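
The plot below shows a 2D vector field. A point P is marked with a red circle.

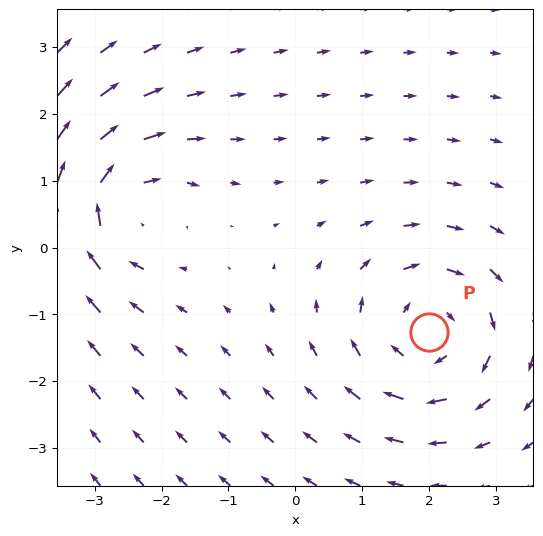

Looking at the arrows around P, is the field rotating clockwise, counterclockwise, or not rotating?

Near P at (2.0, -1.3) the arrows circulate clockwise. The curl (z-component) there is about -4; negative curl means clockwise rotation.

clockwise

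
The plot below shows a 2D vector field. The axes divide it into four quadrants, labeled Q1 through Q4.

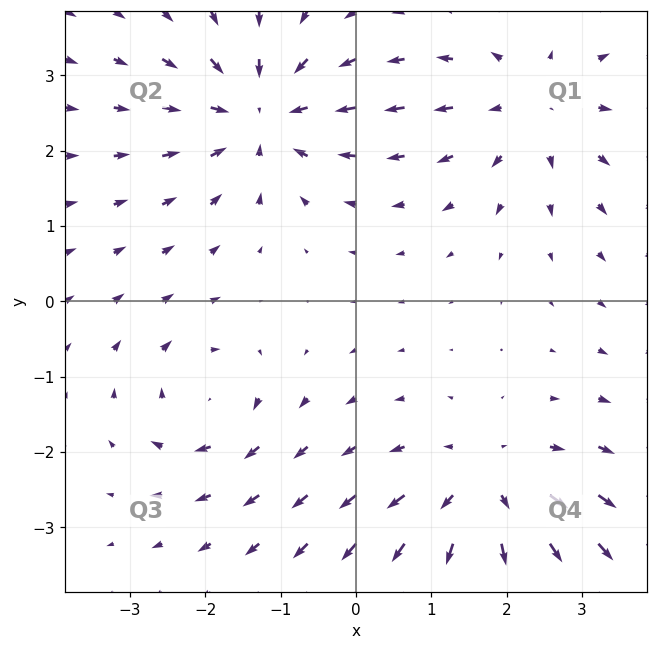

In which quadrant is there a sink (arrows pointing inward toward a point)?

The sink sits at approximately (-1.3, 2.5), which lies in quadrant Q2. The divergence there is about -5, negative as expected for a sink.

Q2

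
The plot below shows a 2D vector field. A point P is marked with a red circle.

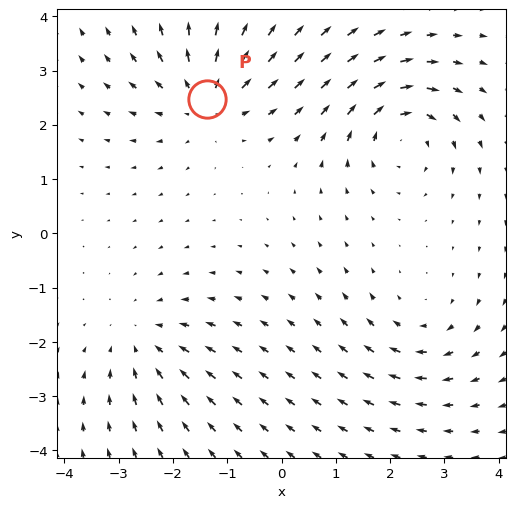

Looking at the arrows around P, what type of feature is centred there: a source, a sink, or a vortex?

source

At P (-1.4, 2.5) the arrows spread outward. Divergence about +5, curl ≈0 — positive divergence with near-zero curl is a source.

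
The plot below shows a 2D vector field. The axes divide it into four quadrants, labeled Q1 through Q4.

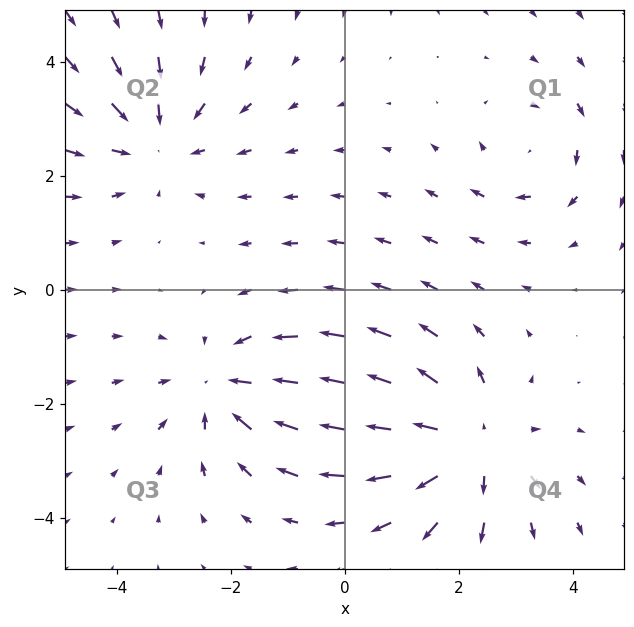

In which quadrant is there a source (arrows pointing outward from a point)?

Q4

The source sits at approximately (2.2, -2.7), which lies in quadrant Q4. The divergence there is about +4, positive as expected for a source.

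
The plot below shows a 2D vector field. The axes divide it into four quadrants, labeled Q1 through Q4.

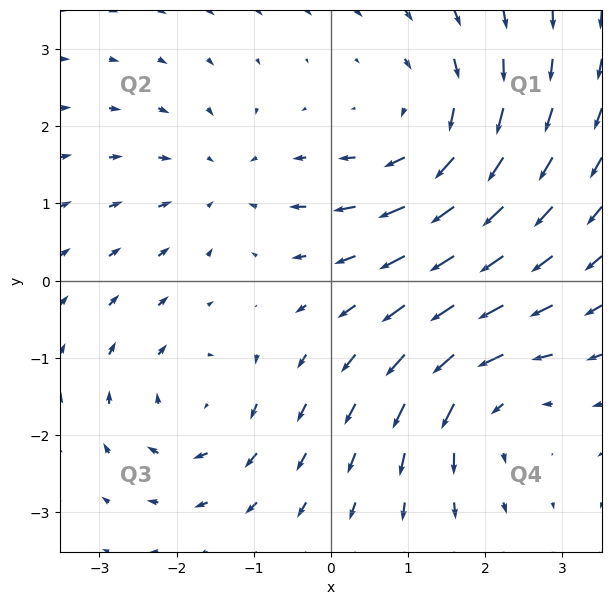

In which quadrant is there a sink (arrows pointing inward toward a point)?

The sink sits at approximately (-1.4, 1.2), which lies in quadrant Q2. The divergence there is about -2, negative as expected for a sink.

Q2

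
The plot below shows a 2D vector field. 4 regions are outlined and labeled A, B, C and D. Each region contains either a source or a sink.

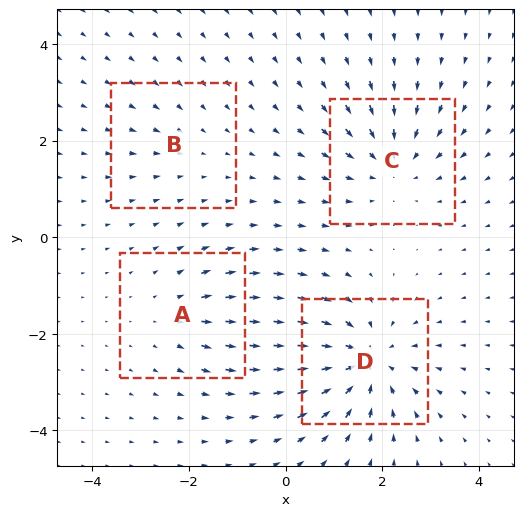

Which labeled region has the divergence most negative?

Divergence at each region's feature centre — A: about +3, B: about -2, C: about -5, D: about -7. Region D is most negative.

D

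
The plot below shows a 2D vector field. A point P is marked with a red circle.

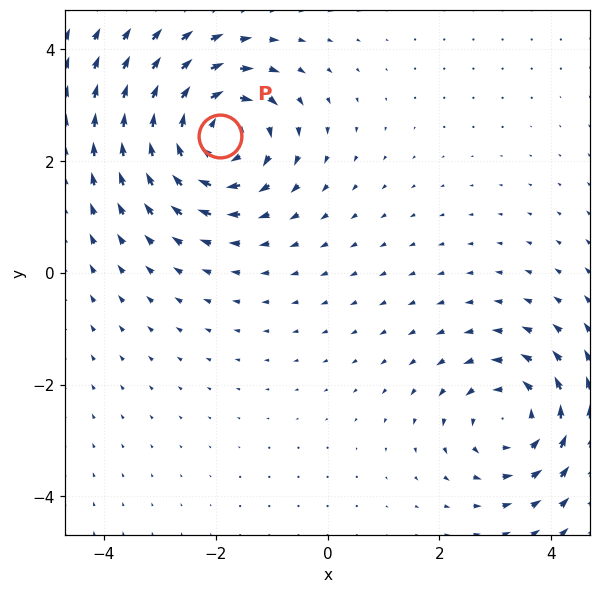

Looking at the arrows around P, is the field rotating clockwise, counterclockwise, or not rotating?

clockwise

Near P at (-1.9, 2.5) the arrows circulate clockwise. The curl (z-component) there is about -5; negative curl means clockwise rotation.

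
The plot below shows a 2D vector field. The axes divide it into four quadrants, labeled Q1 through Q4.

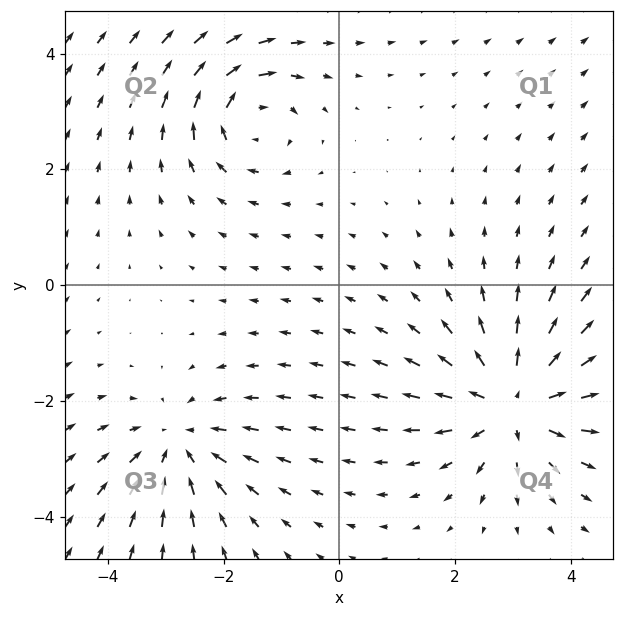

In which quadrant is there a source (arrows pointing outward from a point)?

The source sits at approximately (3.0, -2.0), which lies in quadrant Q4. The divergence there is about +4, positive as expected for a source.

Q4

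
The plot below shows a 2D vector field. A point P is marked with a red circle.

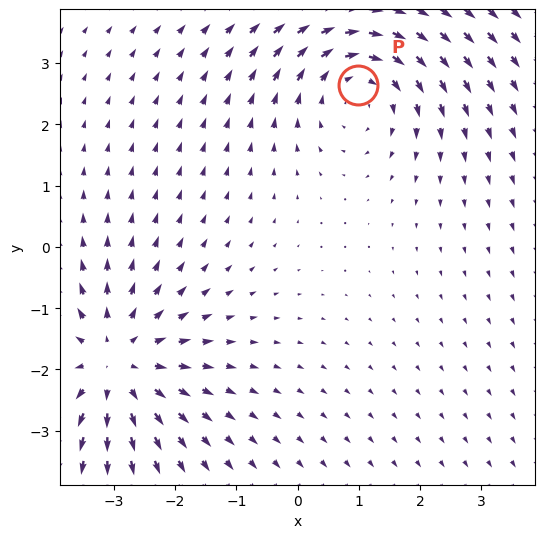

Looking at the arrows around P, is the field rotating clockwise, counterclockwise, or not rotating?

clockwise

Near P at (1.0, 2.6) the arrows circulate clockwise. The curl (z-component) there is about -2; negative curl means clockwise rotation.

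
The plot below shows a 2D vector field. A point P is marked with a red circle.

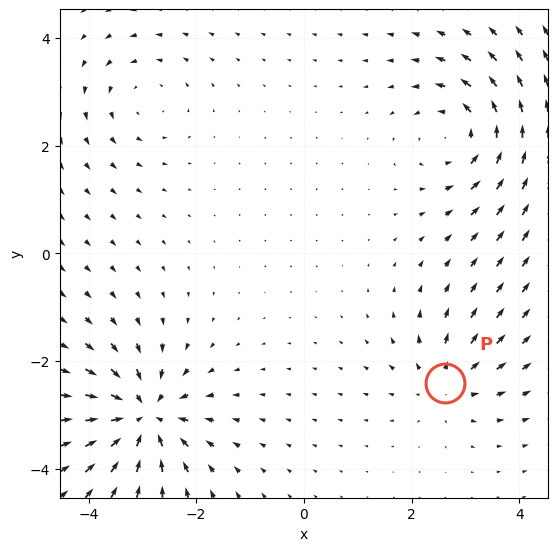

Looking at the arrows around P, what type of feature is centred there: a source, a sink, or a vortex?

At P (2.6, -2.4) the arrows spread outward. Divergence about +4, curl ≈0 — positive divergence with near-zero curl is a source.

source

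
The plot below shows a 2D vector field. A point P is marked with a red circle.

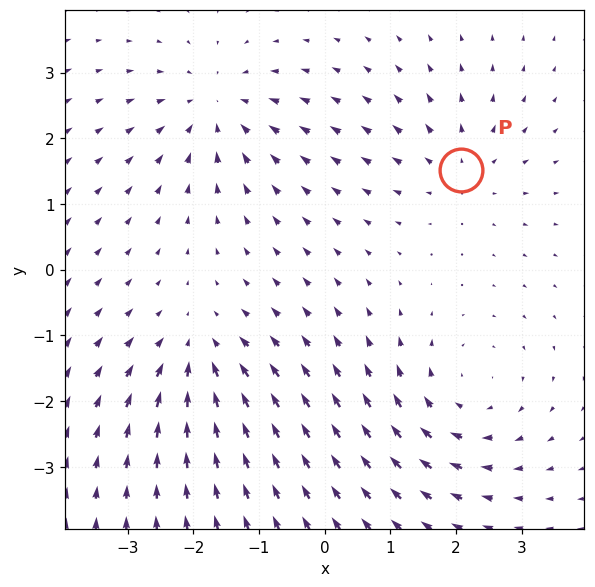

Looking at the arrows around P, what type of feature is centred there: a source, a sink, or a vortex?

source

At P (2.1, 1.5) the arrows spread outward. Divergence about +3, curl ≈0 — positive divergence with near-zero curl is a source.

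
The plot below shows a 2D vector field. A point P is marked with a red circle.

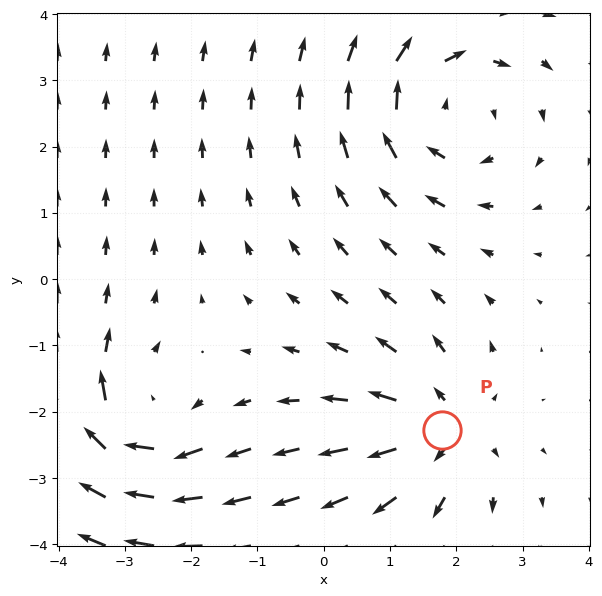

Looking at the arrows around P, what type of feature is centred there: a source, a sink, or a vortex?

At P (1.8, -2.3) the arrows spread outward. Divergence about +4, curl ≈0 — positive divergence with near-zero curl is a source.

source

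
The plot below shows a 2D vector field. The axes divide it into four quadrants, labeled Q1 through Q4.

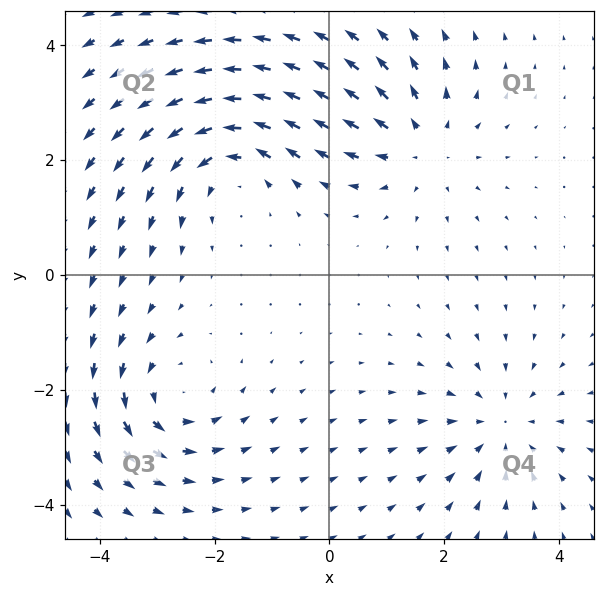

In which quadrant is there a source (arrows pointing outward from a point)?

Q1

The source sits at approximately (1.6, 2.3), which lies in quadrant Q1. The divergence there is about +3, positive as expected for a source.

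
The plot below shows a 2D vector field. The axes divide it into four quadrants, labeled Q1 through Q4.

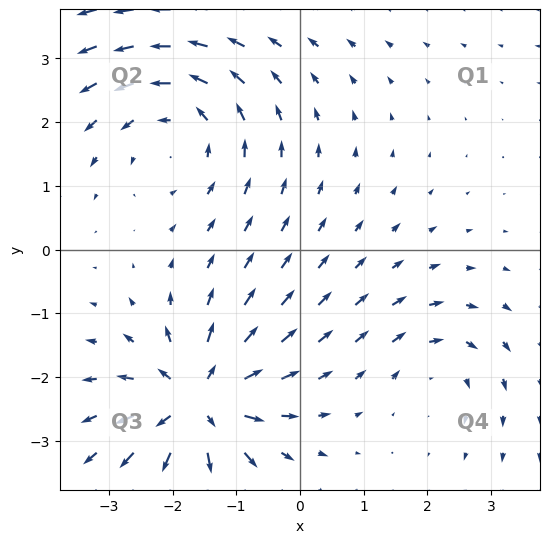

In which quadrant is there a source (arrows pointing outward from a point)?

The source sits at approximately (-1.6, -2.4), which lies in quadrant Q3. The divergence there is about +7, positive as expected for a source.

Q3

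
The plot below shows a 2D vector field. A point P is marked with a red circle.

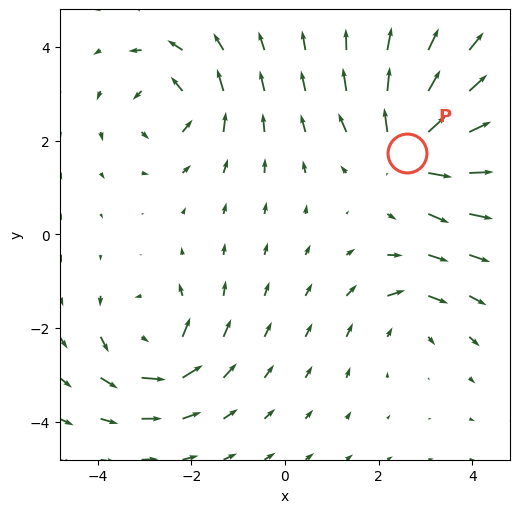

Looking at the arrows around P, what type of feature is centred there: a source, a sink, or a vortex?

At P (2.6, 1.7) the arrows spread outward. Divergence about +6, curl ≈0 — positive divergence with near-zero curl is a source.

source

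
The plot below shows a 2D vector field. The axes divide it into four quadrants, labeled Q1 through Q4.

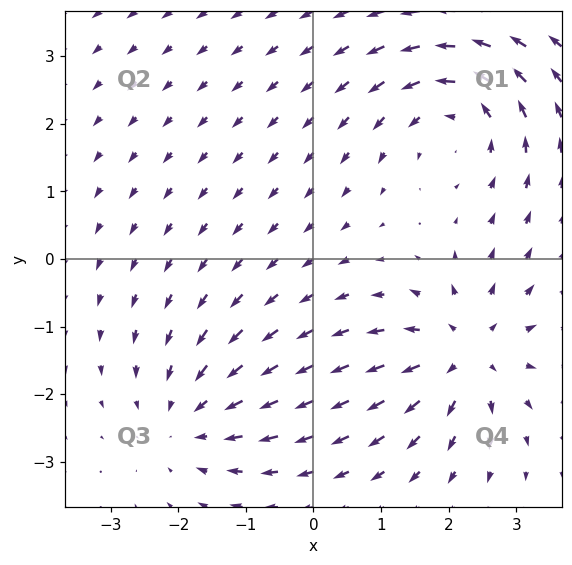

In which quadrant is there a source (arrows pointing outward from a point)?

The source sits at approximately (2.2, -1.4), which lies in quadrant Q4. The divergence there is about +5, positive as expected for a source.

Q4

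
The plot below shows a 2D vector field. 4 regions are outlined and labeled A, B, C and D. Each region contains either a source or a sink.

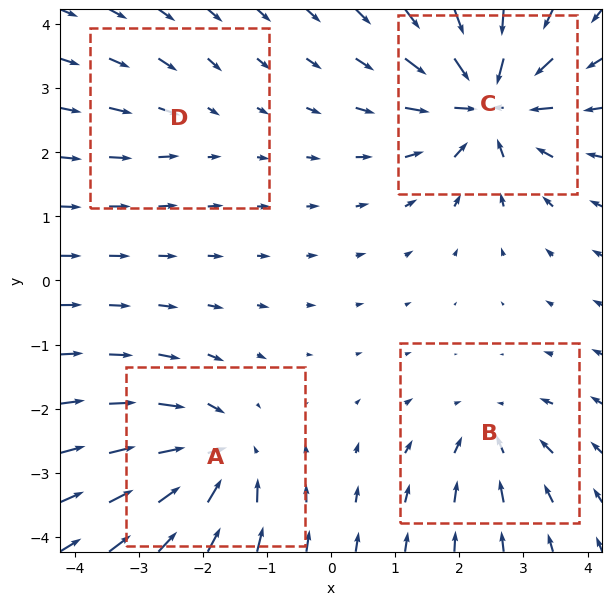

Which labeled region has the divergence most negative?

C

Divergence at each region's feature centre — A: about -6, B: about -4, C: about -9, D: about -2. Region C is most negative.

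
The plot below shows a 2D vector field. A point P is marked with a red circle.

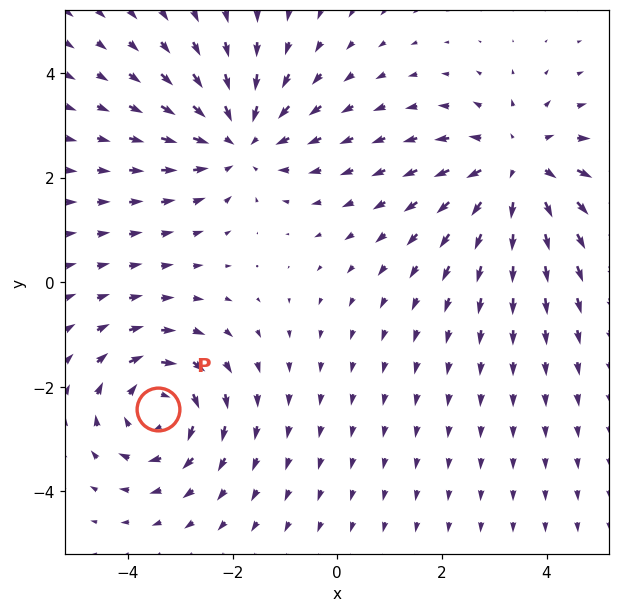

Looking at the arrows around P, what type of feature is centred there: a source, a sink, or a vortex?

vortex

At P (-3.4, -2.4) the arrows circulate clockwise. Divergence ≈0, curl about -4 — near-zero divergence with nonzero curl is a vortex.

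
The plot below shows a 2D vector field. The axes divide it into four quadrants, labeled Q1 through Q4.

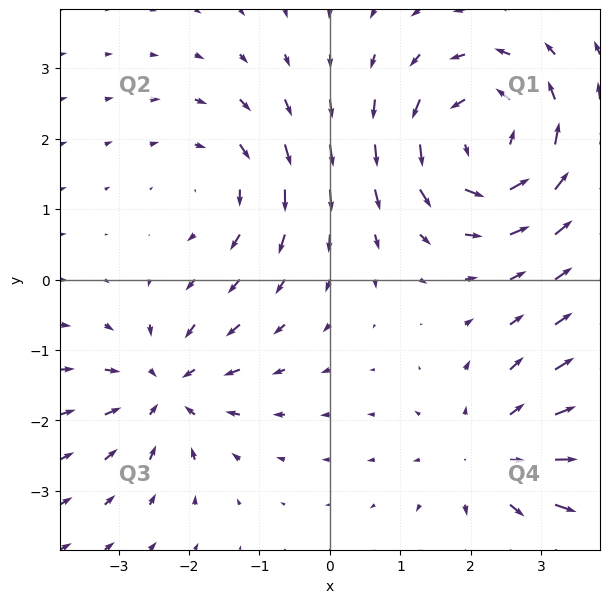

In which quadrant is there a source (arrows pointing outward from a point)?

Q4

The source sits at approximately (2.3, -2.5), which lies in quadrant Q4. The divergence there is about +3, positive as expected for a source.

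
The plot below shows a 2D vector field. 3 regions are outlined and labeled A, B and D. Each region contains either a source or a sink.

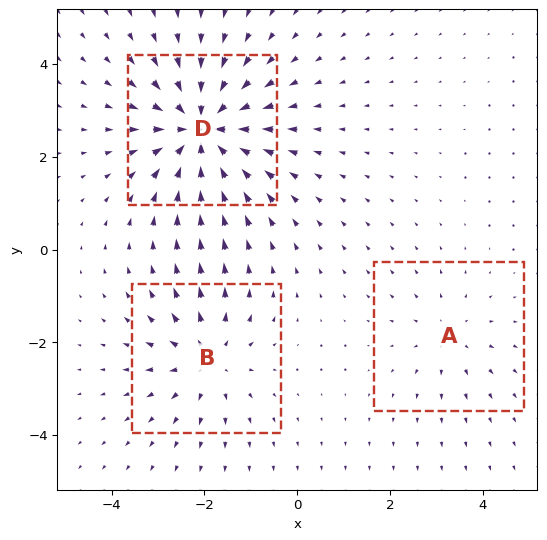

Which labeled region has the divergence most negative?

D

Divergence at each region's feature centre — A: about +2, B: about +3, D: about -5. Region D is most negative.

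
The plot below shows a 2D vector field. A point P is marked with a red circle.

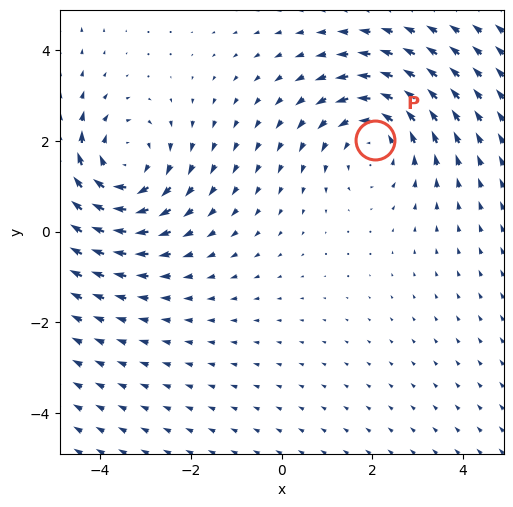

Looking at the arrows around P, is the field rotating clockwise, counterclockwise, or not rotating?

counterclockwise

Near P at (2.1, 2.0) the arrows circulate counterclockwise. The curl (z-component) there is about +3; positive curl means counterclockwise rotation.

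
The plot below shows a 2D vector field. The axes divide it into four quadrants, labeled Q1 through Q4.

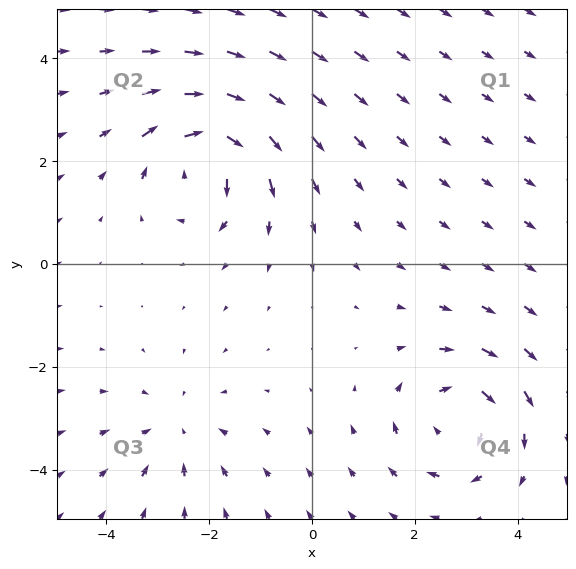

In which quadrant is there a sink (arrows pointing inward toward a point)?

Q3

The sink sits at approximately (-2.7, -3.2), which lies in quadrant Q3. The divergence there is about -2, negative as expected for a sink.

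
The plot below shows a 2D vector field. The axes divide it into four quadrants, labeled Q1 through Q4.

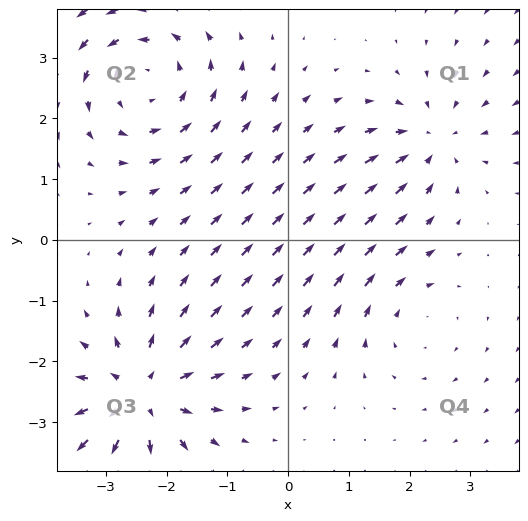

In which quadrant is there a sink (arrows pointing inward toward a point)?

Q1

The sink sits at approximately (2.4, 1.6), which lies in quadrant Q1. The divergence there is about -4, negative as expected for a sink.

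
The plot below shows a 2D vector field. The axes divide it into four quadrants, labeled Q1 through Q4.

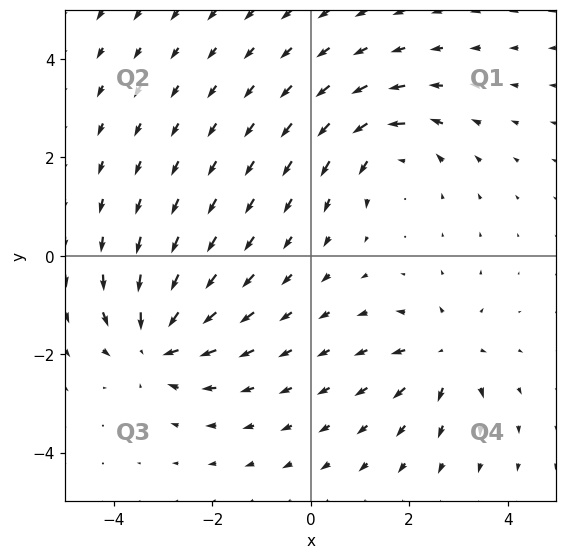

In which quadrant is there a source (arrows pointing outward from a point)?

The source sits at approximately (2.7, -2.0), which lies in quadrant Q4. The divergence there is about +4, positive as expected for a source.

Q4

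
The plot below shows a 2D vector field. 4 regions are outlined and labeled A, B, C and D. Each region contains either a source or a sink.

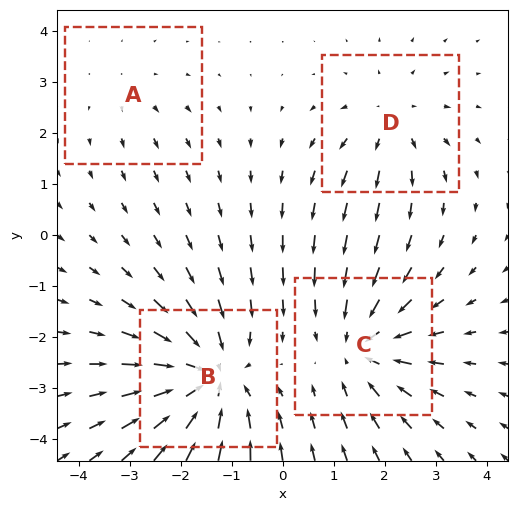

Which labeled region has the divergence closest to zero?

Divergence at each region's feature centre — A: about +2, B: about -6, C: about -5, D: about +3. Region A is closest to zero.

A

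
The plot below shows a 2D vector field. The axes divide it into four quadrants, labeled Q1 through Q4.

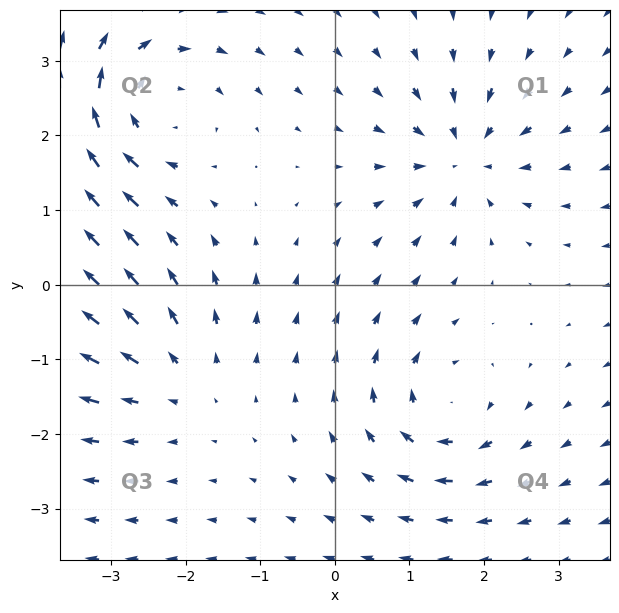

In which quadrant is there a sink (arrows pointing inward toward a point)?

Q1

The sink sits at approximately (1.7, 1.7), which lies in quadrant Q1. The divergence there is about -5, negative as expected for a sink.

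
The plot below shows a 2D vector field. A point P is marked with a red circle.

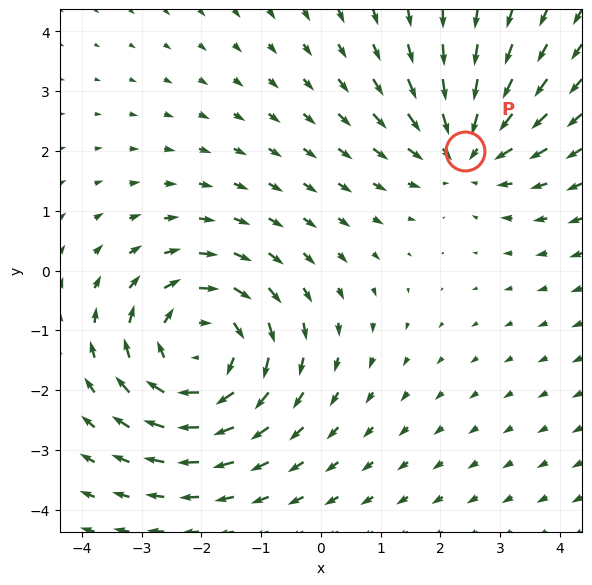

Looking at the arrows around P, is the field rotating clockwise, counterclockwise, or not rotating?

not rotating

Near P at (2.4, 2.0) the arrows show no circulation. The curl there is ≈0.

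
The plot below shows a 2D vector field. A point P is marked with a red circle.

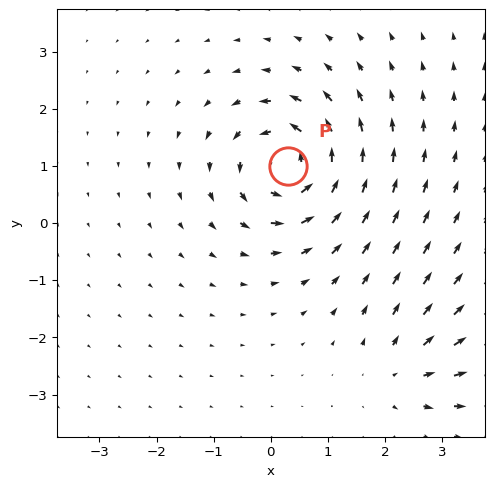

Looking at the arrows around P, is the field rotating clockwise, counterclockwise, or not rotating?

Near P at (0.3, 1.0) the arrows circulate counterclockwise. The curl (z-component) there is about +6; positive curl means counterclockwise rotation.

counterclockwise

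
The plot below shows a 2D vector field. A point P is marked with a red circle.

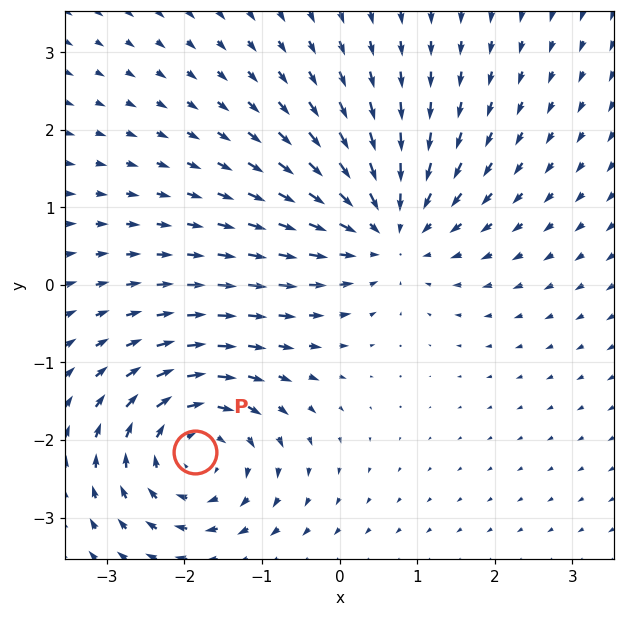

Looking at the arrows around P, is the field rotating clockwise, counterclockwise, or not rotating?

clockwise

Near P at (-1.9, -2.1) the arrows circulate clockwise. The curl (z-component) there is about -5; negative curl means clockwise rotation.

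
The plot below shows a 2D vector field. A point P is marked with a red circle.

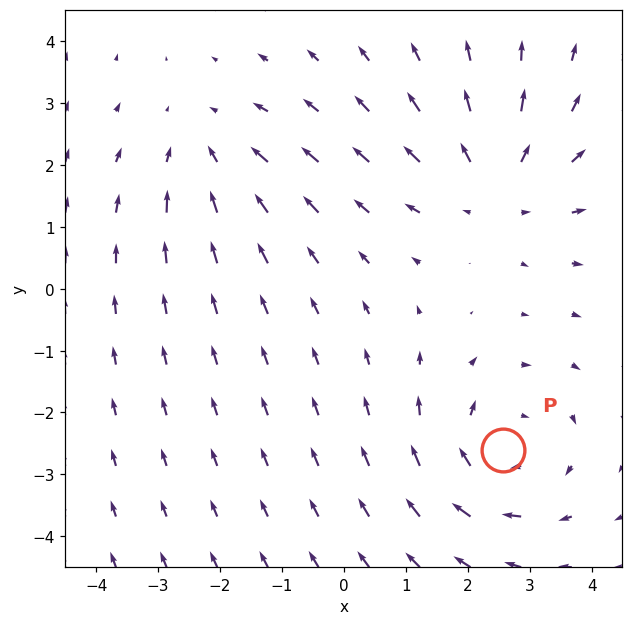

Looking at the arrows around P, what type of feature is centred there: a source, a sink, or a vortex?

vortex

At P (2.6, -2.6) the arrows circulate clockwise. Divergence ≈0, curl about -4 — near-zero divergence with nonzero curl is a vortex.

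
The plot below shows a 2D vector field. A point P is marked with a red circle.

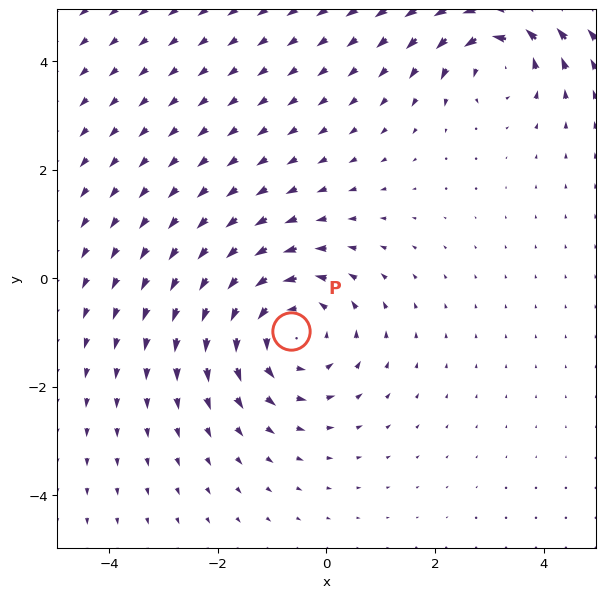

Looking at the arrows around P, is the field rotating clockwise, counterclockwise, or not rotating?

Near P at (-0.7, -1.0) the arrows circulate counterclockwise. The curl (z-component) there is about +3; positive curl means counterclockwise rotation.

counterclockwise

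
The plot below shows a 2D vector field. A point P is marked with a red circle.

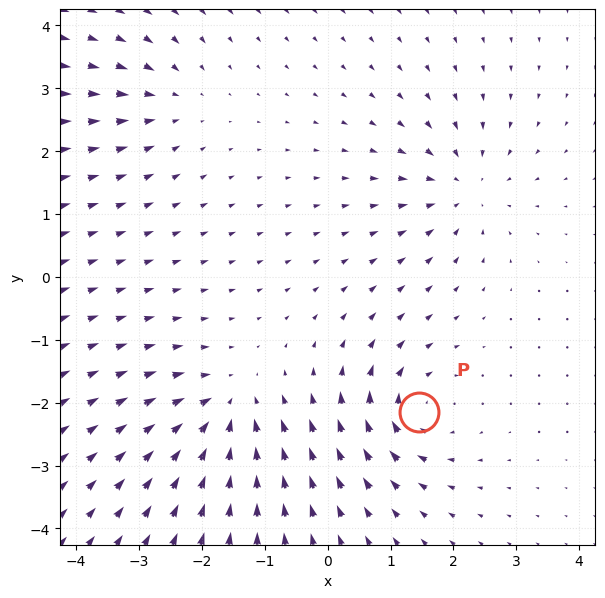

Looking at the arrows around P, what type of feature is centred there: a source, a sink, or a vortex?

At P (1.5, -2.2) the arrows circulate clockwise. Divergence ≈0, curl about -5 — near-zero divergence with nonzero curl is a vortex.

vortex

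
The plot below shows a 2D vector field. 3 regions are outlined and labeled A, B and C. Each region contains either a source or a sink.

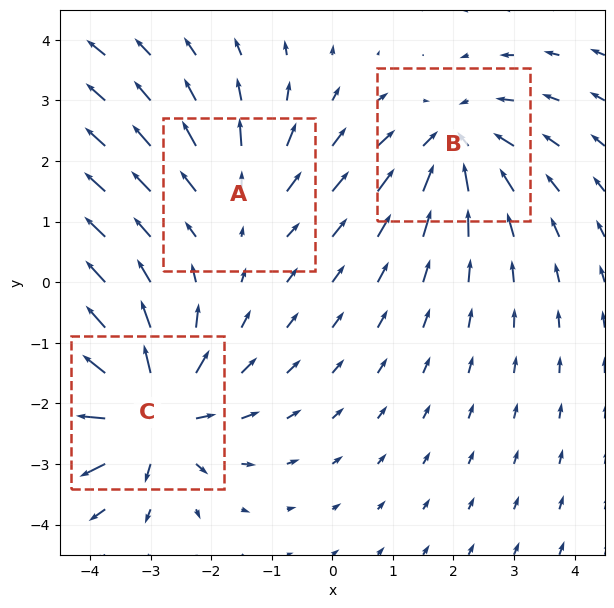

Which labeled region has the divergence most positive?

Divergence at each region's feature centre — A: about +2, B: about -4, C: about +5. Region C is most positive.

C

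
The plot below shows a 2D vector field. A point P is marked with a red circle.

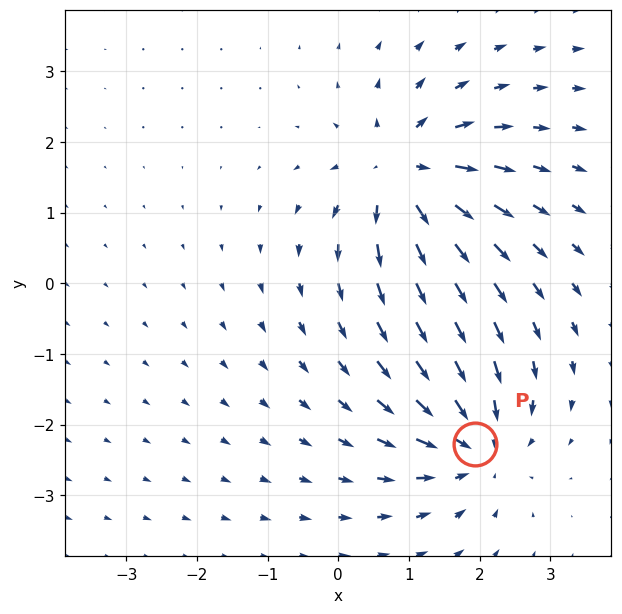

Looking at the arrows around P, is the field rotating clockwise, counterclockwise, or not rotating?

Near P at (1.9, -2.3) the arrows show no circulation. The curl there is ≈0.

not rotating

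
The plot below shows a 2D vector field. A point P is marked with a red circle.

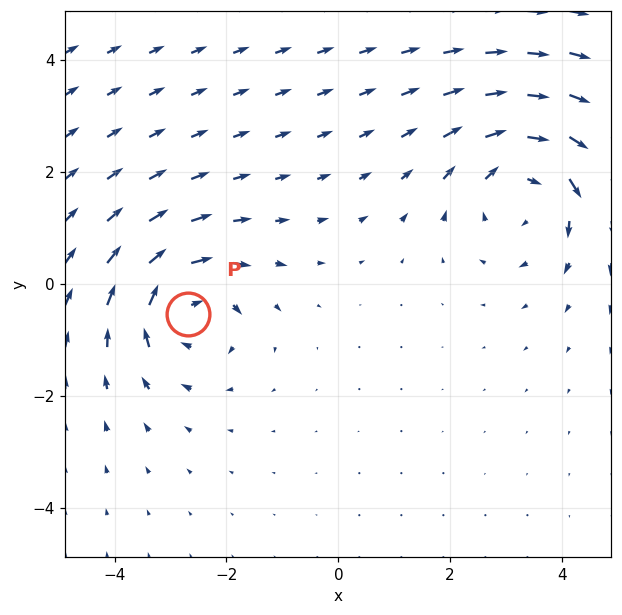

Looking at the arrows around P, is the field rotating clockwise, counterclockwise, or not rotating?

Near P at (-2.7, -0.5) the arrows circulate clockwise. The curl (z-component) there is about -5; negative curl means clockwise rotation.

clockwise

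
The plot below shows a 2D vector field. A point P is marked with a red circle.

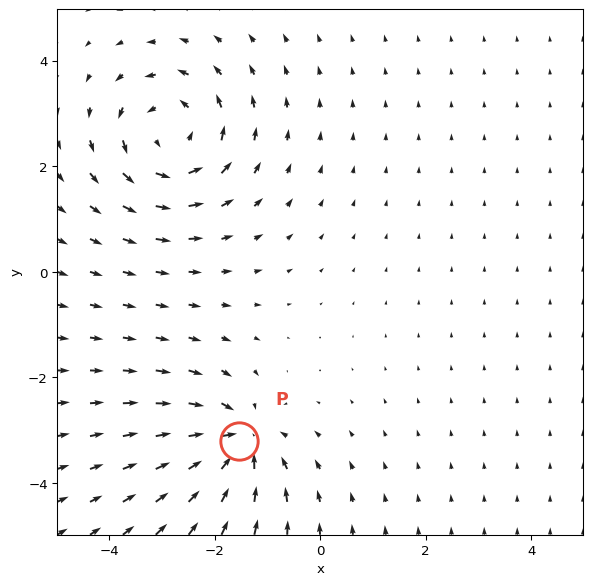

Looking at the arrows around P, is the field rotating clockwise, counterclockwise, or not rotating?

Near P at (-1.5, -3.2) the arrows show no circulation. The curl there is ≈0.

not rotating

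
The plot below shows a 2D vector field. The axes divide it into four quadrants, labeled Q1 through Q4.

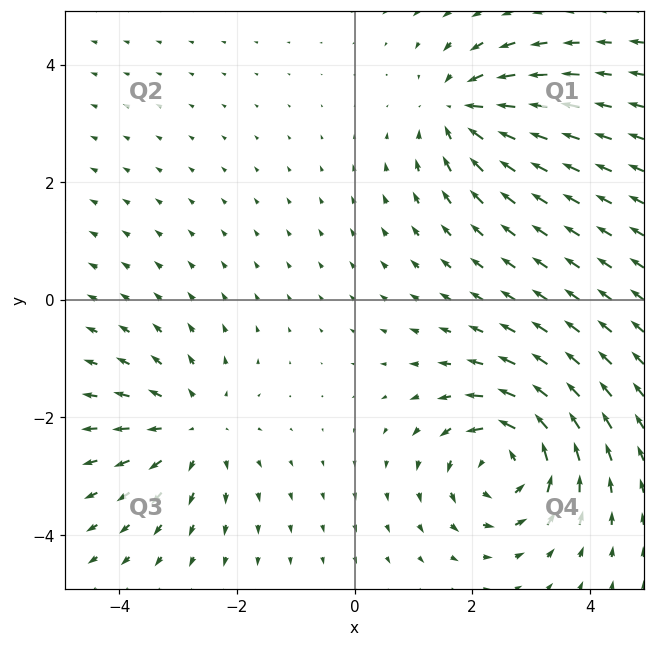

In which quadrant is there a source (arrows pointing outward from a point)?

Q3

The source sits at approximately (-2.8, -2.2), which lies in quadrant Q3. The divergence there is about +3, positive as expected for a source.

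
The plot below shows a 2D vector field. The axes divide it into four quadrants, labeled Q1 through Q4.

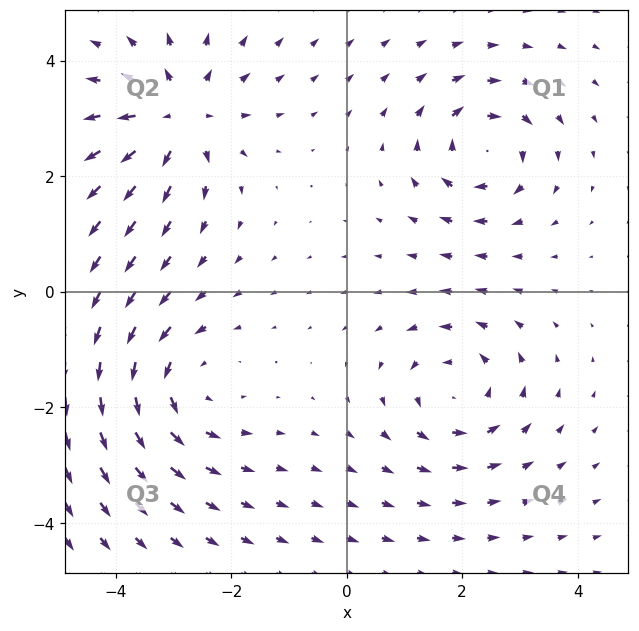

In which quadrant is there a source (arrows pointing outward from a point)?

Q2

The source sits at approximately (-2.9, 3.0), which lies in quadrant Q2. The divergence there is about +5, positive as expected for a source.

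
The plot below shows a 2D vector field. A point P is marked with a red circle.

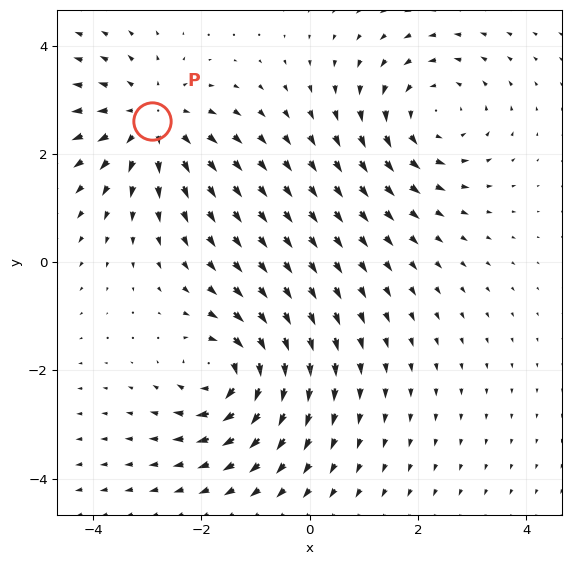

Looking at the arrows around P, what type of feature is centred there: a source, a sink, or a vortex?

source

At P (-2.9, 2.6) the arrows spread outward. Divergence about +5, curl ≈0 — positive divergence with near-zero curl is a source.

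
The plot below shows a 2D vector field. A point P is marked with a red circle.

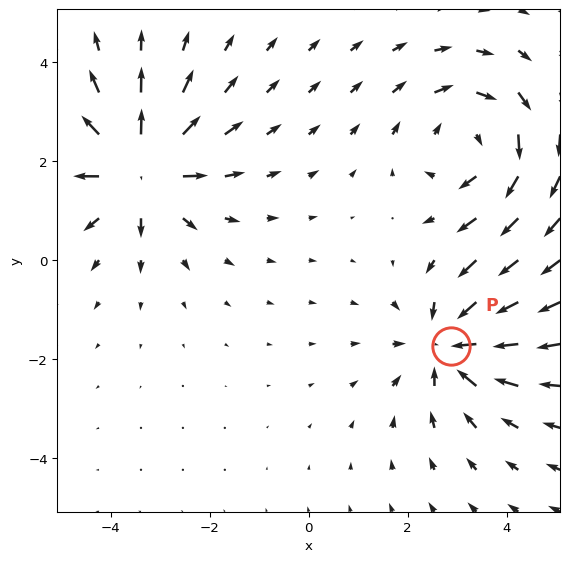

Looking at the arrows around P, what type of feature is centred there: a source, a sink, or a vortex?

At P (2.9, -1.7) the arrows converge inward. Divergence about -5, curl ≈0 — negative divergence with near-zero curl is a sink.

sink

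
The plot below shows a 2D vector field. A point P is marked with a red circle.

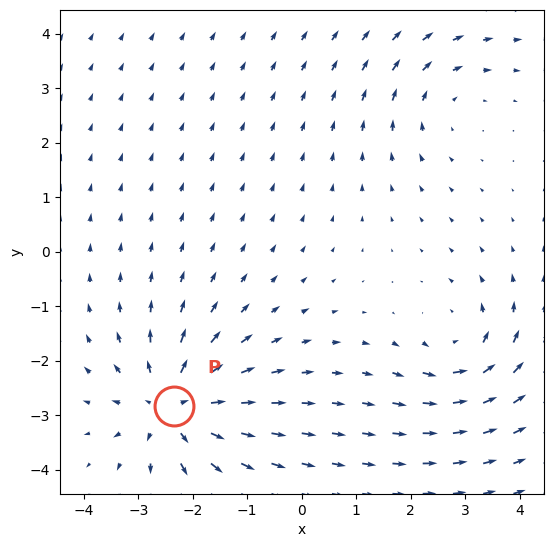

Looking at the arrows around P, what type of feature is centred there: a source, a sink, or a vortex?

At P (-2.3, -2.8) the arrows spread outward. Divergence about +5, curl ≈0 — positive divergence with near-zero curl is a source.

source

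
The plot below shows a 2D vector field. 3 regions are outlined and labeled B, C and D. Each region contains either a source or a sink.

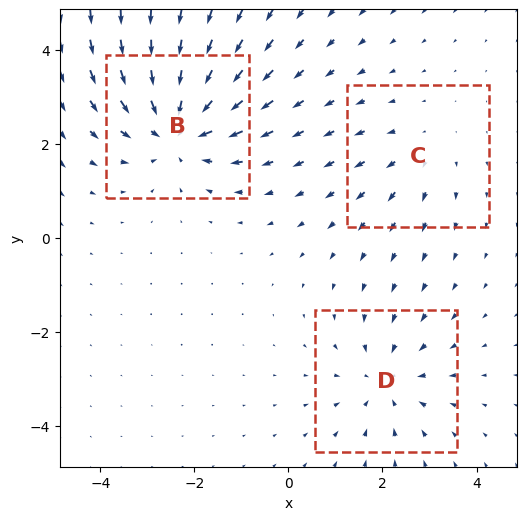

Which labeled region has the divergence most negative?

Divergence at each region's feature centre — B: about -4, C: about +2, D: about -3. Region B is most negative.

B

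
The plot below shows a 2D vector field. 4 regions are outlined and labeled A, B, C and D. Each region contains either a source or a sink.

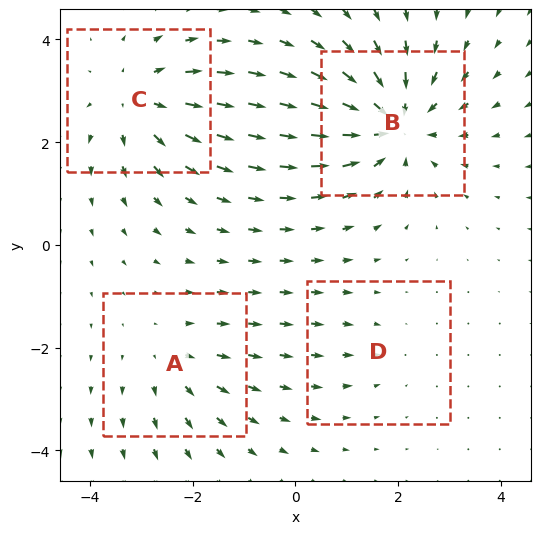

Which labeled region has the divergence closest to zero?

D

Divergence at each region's feature centre — A: about +3, B: about -7, C: about +5, D: about -2. Region D is closest to zero.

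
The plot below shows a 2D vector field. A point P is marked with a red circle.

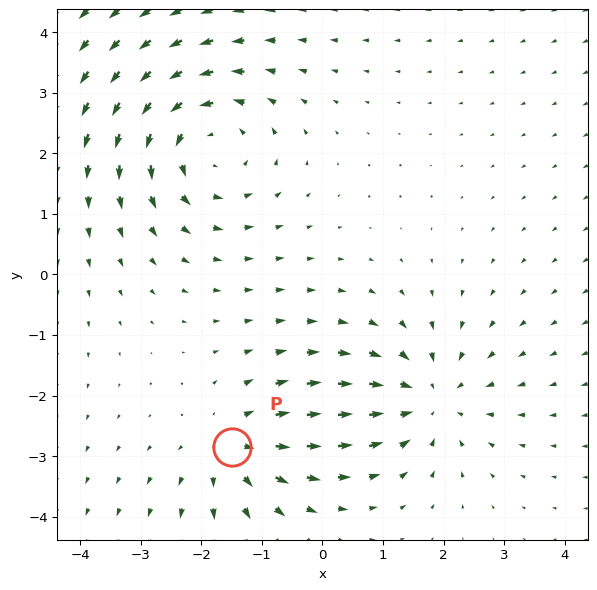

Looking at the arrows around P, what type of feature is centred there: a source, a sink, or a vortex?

At P (-1.5, -2.9) the arrows spread outward. Divergence about +4, curl ≈0 — positive divergence with near-zero curl is a source.

source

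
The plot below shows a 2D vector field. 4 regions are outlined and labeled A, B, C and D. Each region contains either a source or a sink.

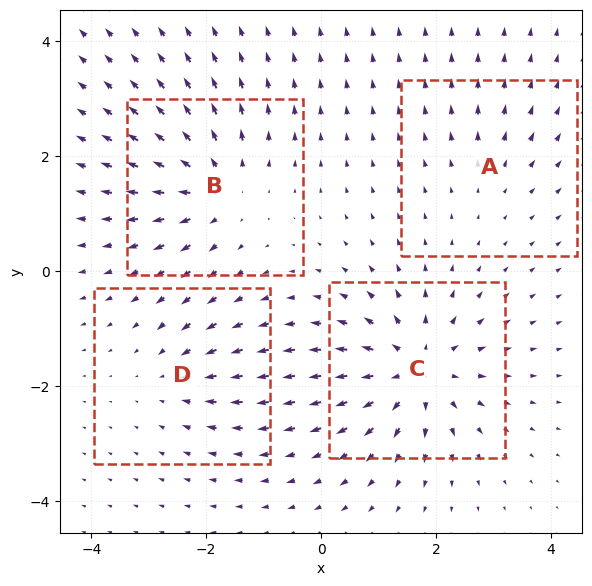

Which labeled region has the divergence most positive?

C

Divergence at each region's feature centre — A: about +2, B: about +5, C: about +7, D: about -3. Region C is most positive.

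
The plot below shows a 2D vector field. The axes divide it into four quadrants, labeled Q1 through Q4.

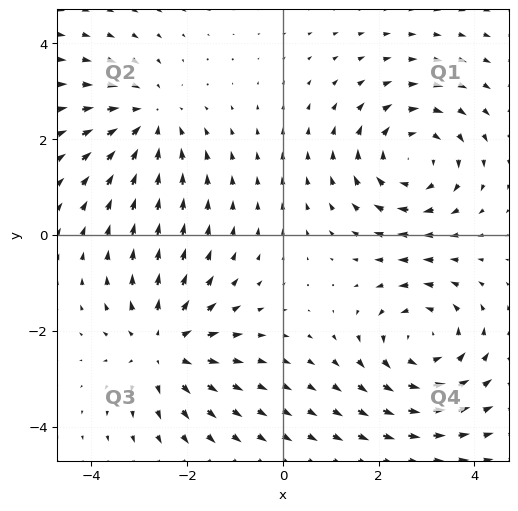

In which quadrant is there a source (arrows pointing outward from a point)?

Q3

The source sits at approximately (-2.5, -2.3), which lies in quadrant Q3. The divergence there is about +4, positive as expected for a source.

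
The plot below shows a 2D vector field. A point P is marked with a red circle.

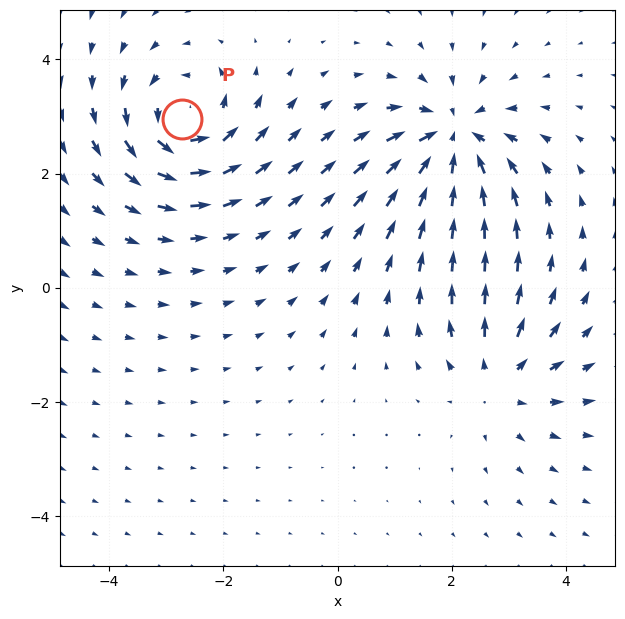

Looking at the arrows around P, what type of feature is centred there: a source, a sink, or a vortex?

At P (-2.7, 3.0) the arrows circulate counterclockwise. Divergence ≈0, curl about +6 — near-zero divergence with nonzero curl is a vortex.

vortex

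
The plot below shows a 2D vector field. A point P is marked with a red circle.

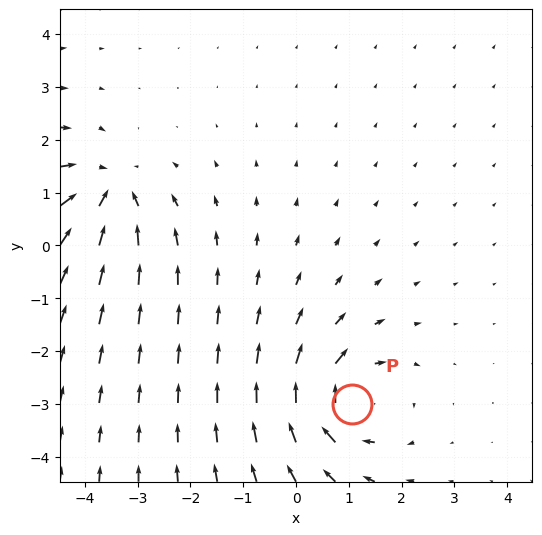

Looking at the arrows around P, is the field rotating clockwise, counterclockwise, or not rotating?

Near P at (1.1, -3.0) the arrows circulate clockwise. The curl (z-component) there is about -6; negative curl means clockwise rotation.

clockwise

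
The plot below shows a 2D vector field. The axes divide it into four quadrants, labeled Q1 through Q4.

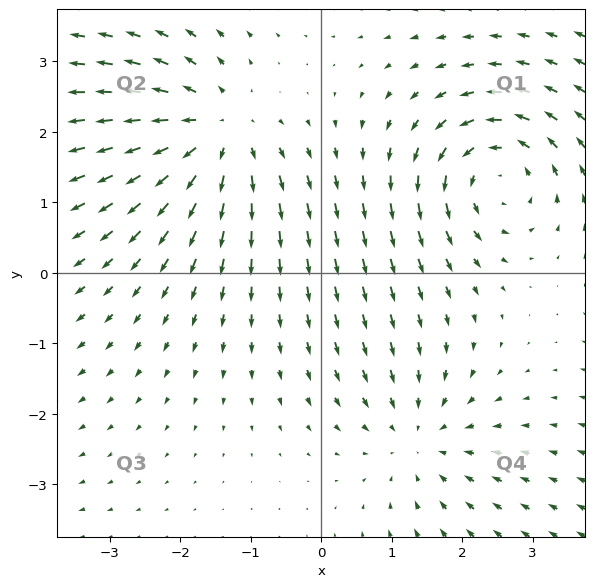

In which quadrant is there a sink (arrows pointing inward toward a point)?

The sink sits at approximately (1.4, -2.3), which lies in quadrant Q4. The divergence there is about -3, negative as expected for a sink.

Q4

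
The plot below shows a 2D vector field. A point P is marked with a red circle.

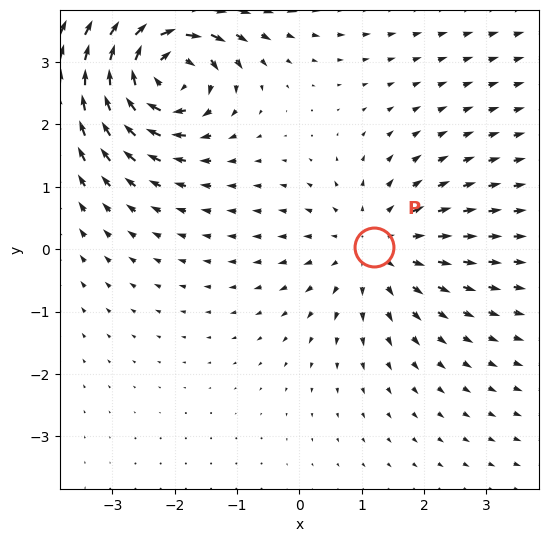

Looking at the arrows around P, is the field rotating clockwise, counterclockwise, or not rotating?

not rotating

Near P at (1.2, 0.0) the arrows show no circulation. The curl there is ≈0.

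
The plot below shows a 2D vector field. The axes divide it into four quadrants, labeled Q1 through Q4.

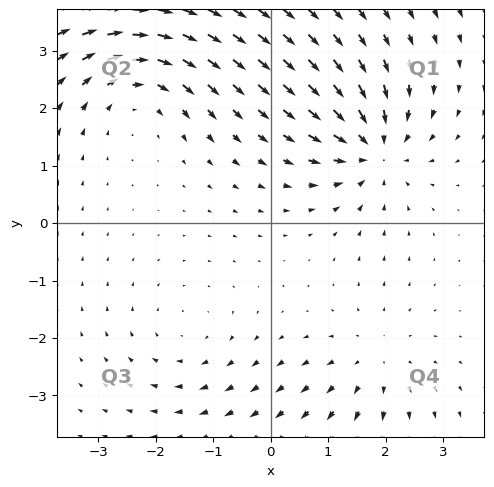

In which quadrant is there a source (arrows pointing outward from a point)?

The source sits at approximately (1.8, -2.4), which lies in quadrant Q4. The divergence there is about +3, positive as expected for a source.

Q4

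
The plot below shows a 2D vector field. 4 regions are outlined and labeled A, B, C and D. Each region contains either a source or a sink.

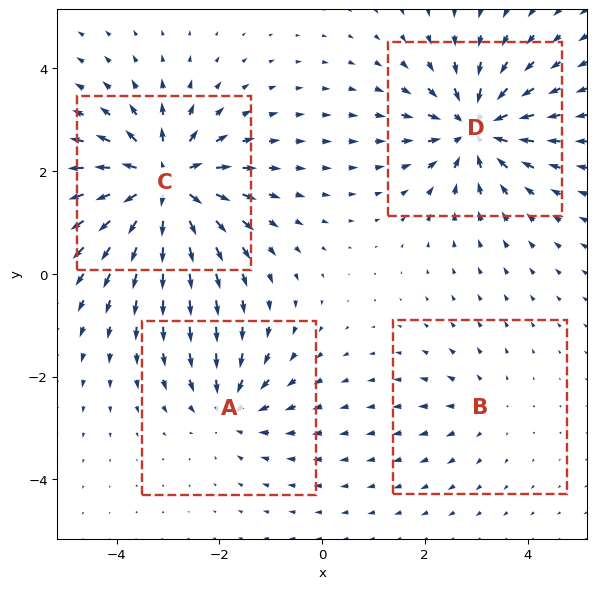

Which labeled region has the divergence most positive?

C

Divergence at each region's feature centre — A: about -4, B: about +2, C: about +8, D: about -6. Region C is most positive.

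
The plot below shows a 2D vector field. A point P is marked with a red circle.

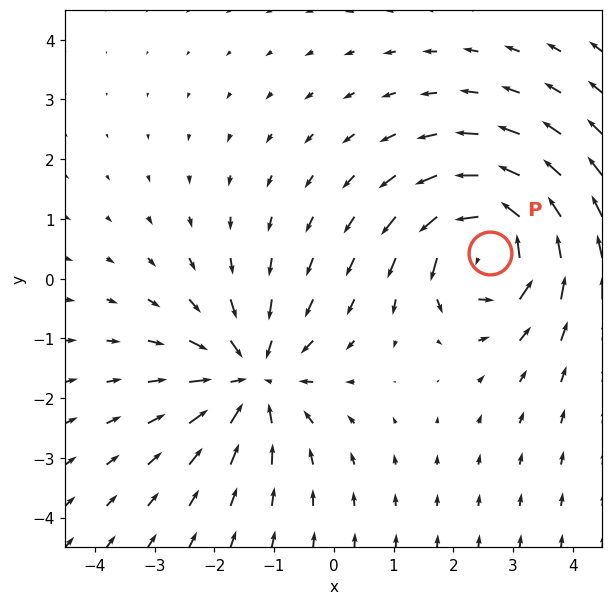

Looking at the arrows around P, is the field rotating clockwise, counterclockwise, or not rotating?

Near P at (2.6, 0.4) the arrows circulate counterclockwise. The curl (z-component) there is about +5; positive curl means counterclockwise rotation.

counterclockwise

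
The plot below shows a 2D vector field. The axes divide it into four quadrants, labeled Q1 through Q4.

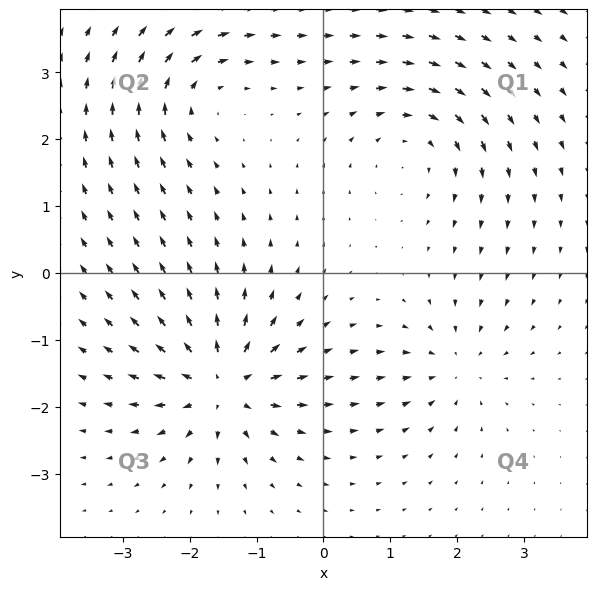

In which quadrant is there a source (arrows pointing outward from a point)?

The source sits at approximately (-1.5, -1.7), which lies in quadrant Q3. The divergence there is about +7, positive as expected for a source.

Q3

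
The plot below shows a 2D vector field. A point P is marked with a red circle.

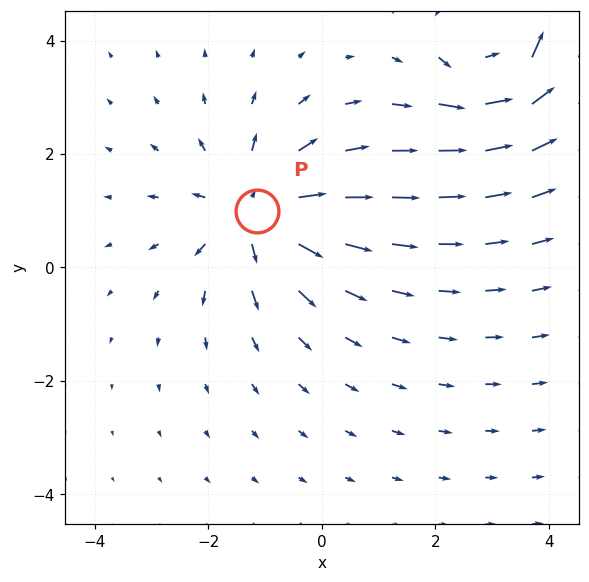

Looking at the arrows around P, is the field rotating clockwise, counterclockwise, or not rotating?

not rotating

Near P at (-1.1, 1.0) the arrows show no circulation. The curl there is ≈0.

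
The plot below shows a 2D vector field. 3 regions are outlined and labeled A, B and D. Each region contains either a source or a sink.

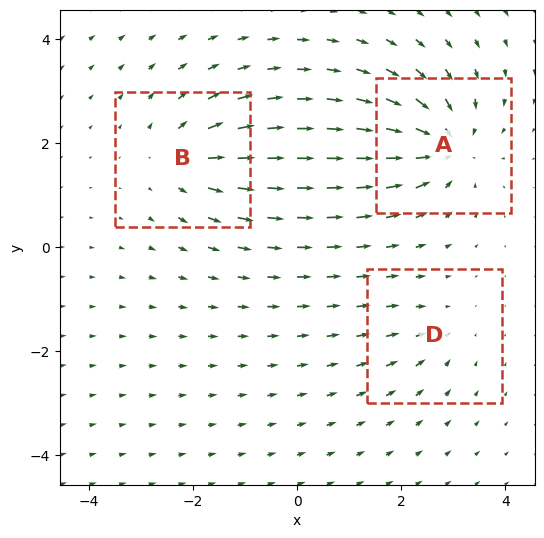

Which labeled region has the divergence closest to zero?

D

Divergence at each region's feature centre — A: about -5, B: about +4, D: about -2. Region D is closest to zero.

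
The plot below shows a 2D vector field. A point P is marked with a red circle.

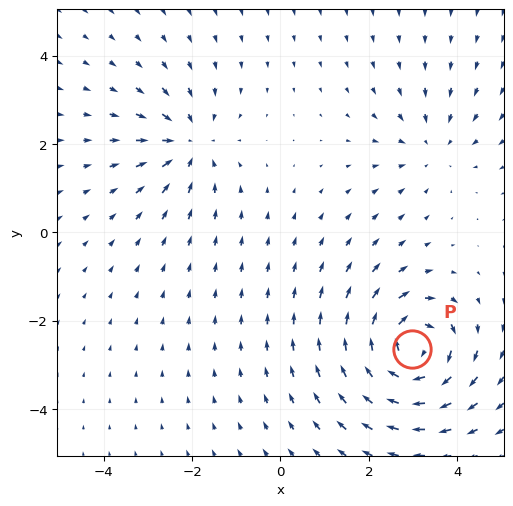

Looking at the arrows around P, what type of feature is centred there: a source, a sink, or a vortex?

vortex

At P (3.0, -2.6) the arrows circulate clockwise. Divergence ≈0, curl about -6 — near-zero divergence with nonzero curl is a vortex.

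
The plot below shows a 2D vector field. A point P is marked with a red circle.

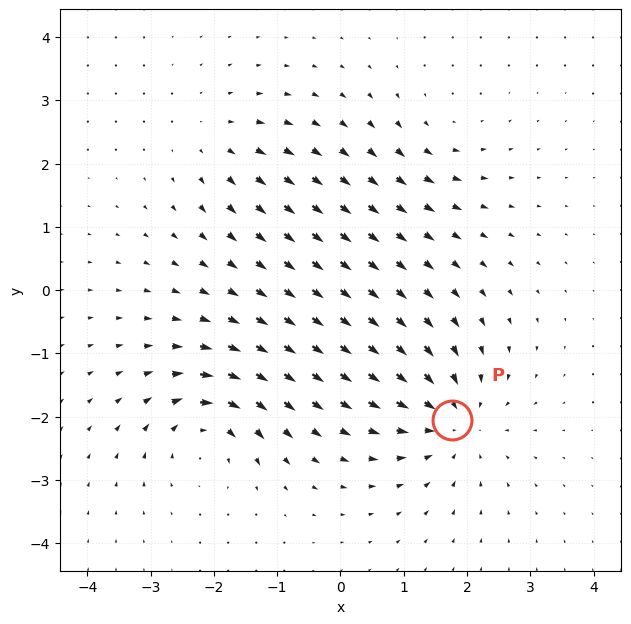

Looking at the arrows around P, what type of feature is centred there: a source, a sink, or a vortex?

sink

At P (1.8, -2.1) the arrows converge inward. Divergence about -5, curl ≈0 — negative divergence with near-zero curl is a sink.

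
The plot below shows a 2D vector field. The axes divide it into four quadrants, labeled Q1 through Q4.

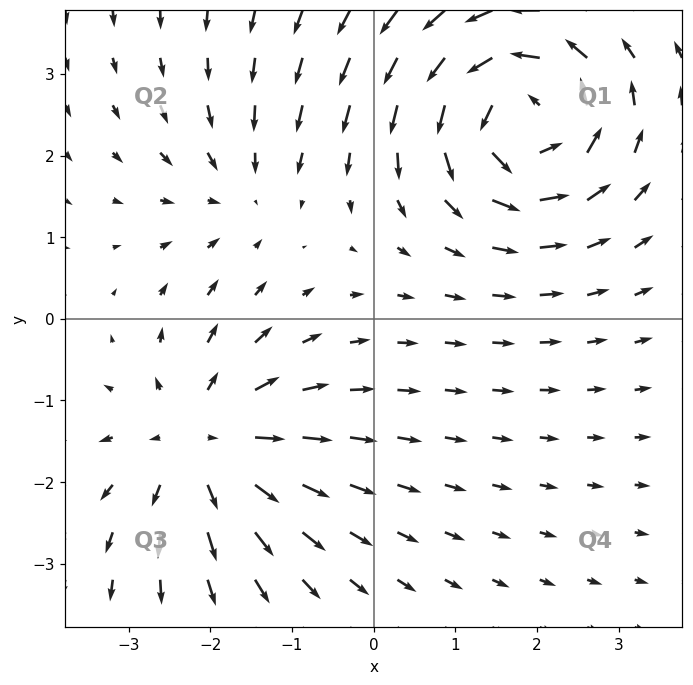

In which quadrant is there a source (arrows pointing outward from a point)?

Q3

The source sits at approximately (-2.1, -1.5), which lies in quadrant Q3. The divergence there is about +4, positive as expected for a source.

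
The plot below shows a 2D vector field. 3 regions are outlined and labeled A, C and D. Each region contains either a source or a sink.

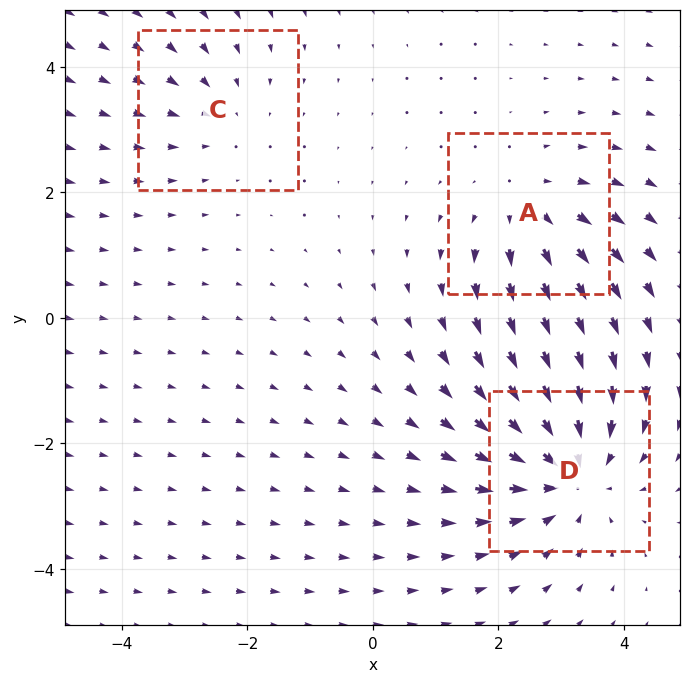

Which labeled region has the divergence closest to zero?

Divergence at each region's feature centre — A: about +3, C: about -2, D: about -4. Region C is closest to zero.

C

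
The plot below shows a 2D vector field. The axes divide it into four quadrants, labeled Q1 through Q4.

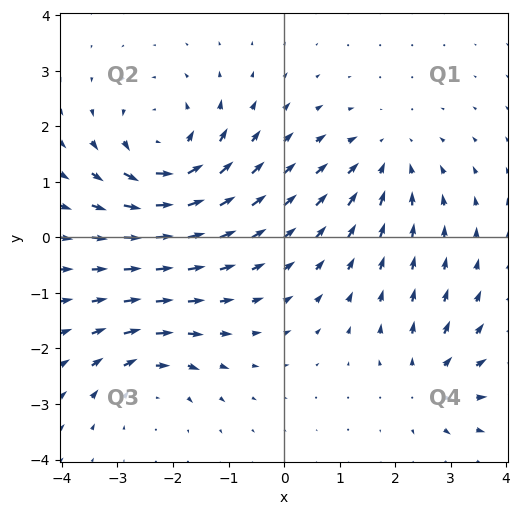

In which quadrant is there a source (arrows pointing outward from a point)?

The source sits at approximately (2.6, -2.6), which lies in quadrant Q4. The divergence there is about +4, positive as expected for a source.

Q4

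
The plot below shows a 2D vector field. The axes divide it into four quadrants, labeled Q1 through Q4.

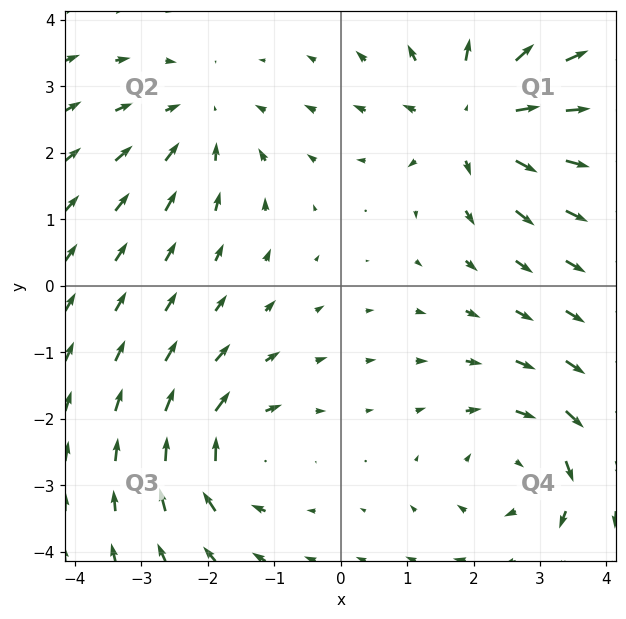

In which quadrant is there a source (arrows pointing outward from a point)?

The source sits at approximately (2.0, 2.5), which lies in quadrant Q1. The divergence there is about +4, positive as expected for a source.

Q1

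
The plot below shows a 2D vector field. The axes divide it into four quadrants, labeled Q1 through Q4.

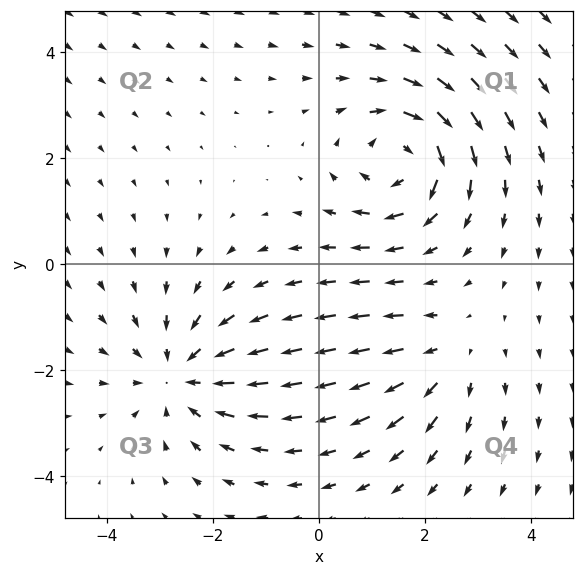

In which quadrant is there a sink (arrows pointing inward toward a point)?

The sink sits at approximately (-2.6, -2.1), which lies in quadrant Q3. The divergence there is about -4, negative as expected for a sink.

Q3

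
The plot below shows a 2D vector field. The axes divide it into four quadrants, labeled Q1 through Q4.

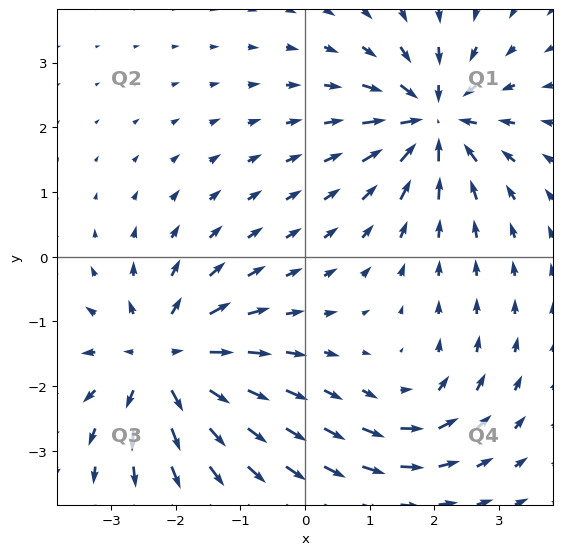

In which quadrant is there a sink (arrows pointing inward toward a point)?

Q1

The sink sits at approximately (2.0, 2.1), which lies in quadrant Q1. The divergence there is about -6, negative as expected for a sink.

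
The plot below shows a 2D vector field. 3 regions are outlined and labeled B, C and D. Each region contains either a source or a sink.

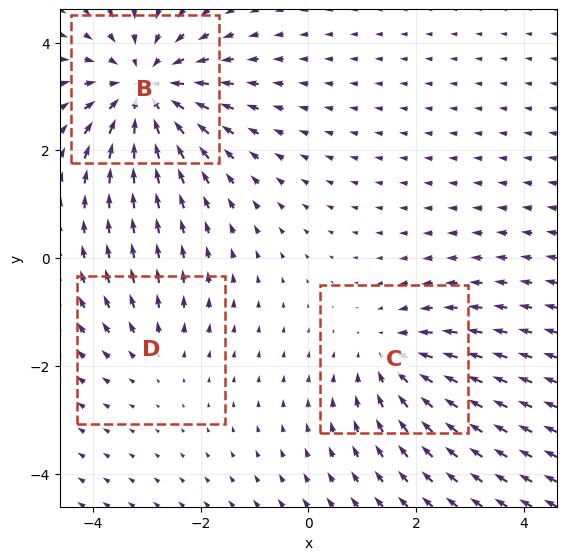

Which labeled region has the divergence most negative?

Divergence at each region's feature centre — B: about -4, C: about -3, D: about +2. Region B is most negative.

B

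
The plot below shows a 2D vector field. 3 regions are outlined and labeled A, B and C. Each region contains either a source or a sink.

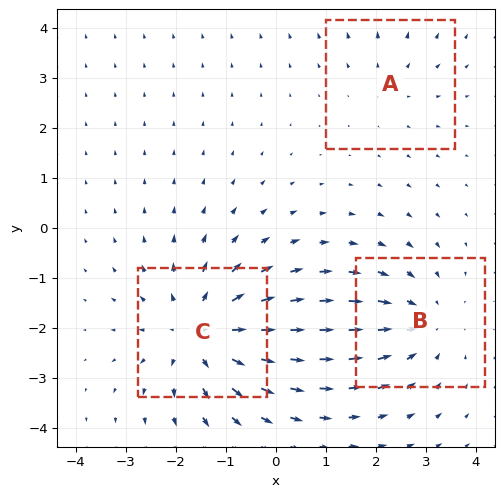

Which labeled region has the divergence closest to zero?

A

Divergence at each region's feature centre — A: about +2, B: about -3, C: about +4. Region A is closest to zero.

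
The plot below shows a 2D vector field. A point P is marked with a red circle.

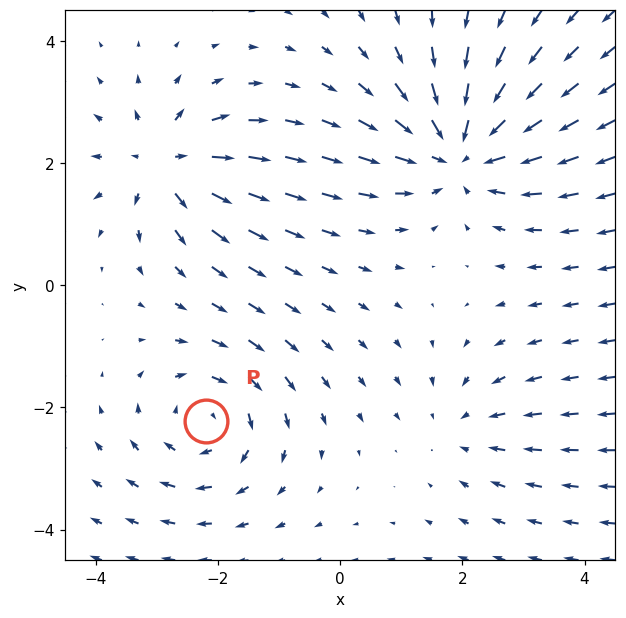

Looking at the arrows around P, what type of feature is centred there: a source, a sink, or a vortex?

vortex

At P (-2.2, -2.2) the arrows circulate clockwise. Divergence ≈0, curl about -4 — near-zero divergence with nonzero curl is a vortex.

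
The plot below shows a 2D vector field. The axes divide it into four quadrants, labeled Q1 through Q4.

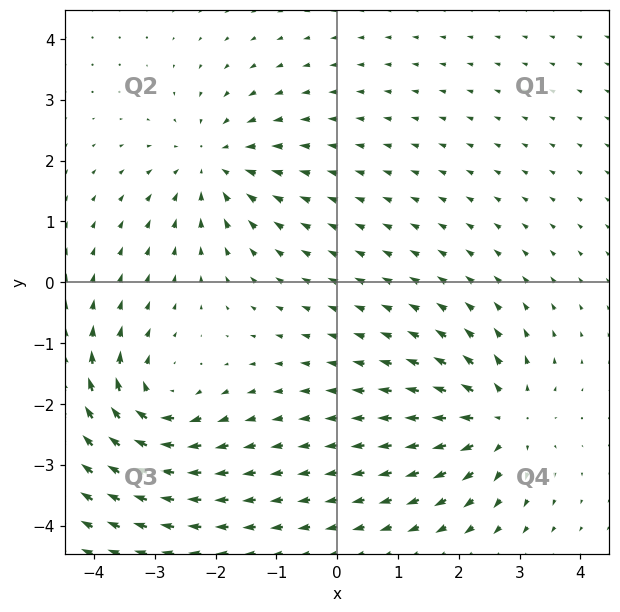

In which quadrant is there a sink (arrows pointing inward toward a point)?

Q2

The sink sits at approximately (-2.0, 1.9), which lies in quadrant Q2. The divergence there is about -4, negative as expected for a sink.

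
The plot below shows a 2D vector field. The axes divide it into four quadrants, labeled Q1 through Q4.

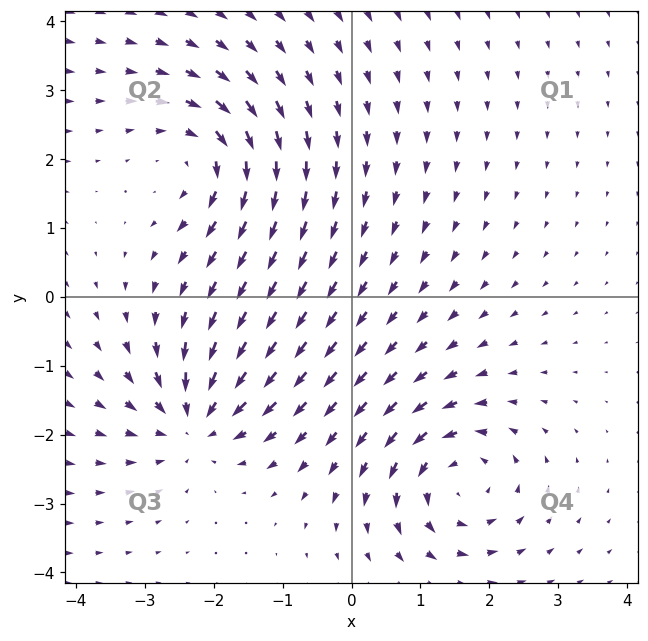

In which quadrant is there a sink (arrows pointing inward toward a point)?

Q3

The sink sits at approximately (-2.3, -1.8), which lies in quadrant Q3. The divergence there is about -5, negative as expected for a sink.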